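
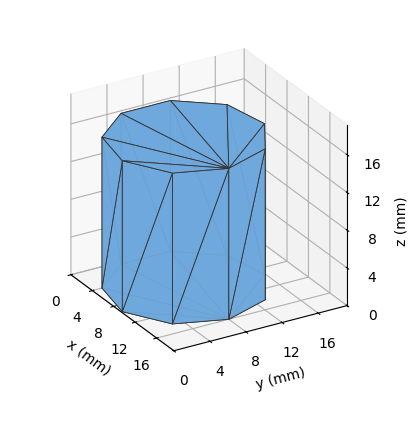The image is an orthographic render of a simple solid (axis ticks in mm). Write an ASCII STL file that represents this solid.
Reading the render: the shape is a regular 9-sided prism (a cylinder approximated with 9 flat sides), circumscribed radius ≈ 8 mm, height ≈ 16 mm (dimensions read to the nearest mm from the axis ticks). For the STL, each face is triangulated and given an outward normal.

solid part
  facet normal 0.0000 0.0000 -1.0000
    outer loop
      vertex 9.389 15.878 0.000
      vertex 14.128 13.142 0.000
      vertex 16.000 8.000 0.000
    endloop
  endfacet
  facet normal 0.0000 0.0000 -1.0000
    outer loop
      vertex 4.000 14.928 0.000
      vertex 9.389 15.878 0.000
      vertex 16.000 8.000 0.000
    endloop
  endfacet
  facet normal 0.0000 0.0000 -1.0000
    outer loop
      vertex 0.482 10.736 0.000
      vertex 4.000 14.928 0.000
      vertex 16.000 8.000 0.000
    endloop
  endfacet
  facet normal 0.0000 0.0000 -1.0000
    outer loop
      vertex 0.482 5.264 0.000
      vertex 0.482 10.736 0.000
      vertex 16.000 8.000 0.000
    endloop
  endfacet
  facet normal 0.0000 0.0000 -1.0000
    outer loop
      vertex 4.000 1.072 0.000
      vertex 0.482 5.264 0.000
      vertex 16.000 8.000 0.000
    endloop
  endfacet
  facet normal 0.0000 0.0000 -1.0000
    outer loop
      vertex 9.389 0.122 0.000
      vertex 4.000 1.072 0.000
      vertex 16.000 8.000 0.000
    endloop
  endfacet
  facet normal 0.0000 0.0000 -1.0000
    outer loop
      vertex 14.128 2.858 0.000
      vertex 9.389 0.122 0.000
      vertex 16.000 8.000 0.000
    endloop
  endfacet
  facet normal 0.0000 0.0000 1.0000
    outer loop
      vertex 16.000 8.000 16.000
      vertex 14.128 13.142 16.000
      vertex 9.389 15.878 16.000
    endloop
  endfacet
  facet normal 0.0000 0.0000 1.0000
    outer loop
      vertex 16.000 8.000 16.000
      vertex 9.389 15.878 16.000
      vertex 4.000 14.928 16.000
    endloop
  endfacet
  facet normal 0.0000 0.0000 1.0000
    outer loop
      vertex 16.000 8.000 16.000
      vertex 4.000 14.928 16.000
      vertex 0.482 10.736 16.000
    endloop
  endfacet
  facet normal 0.0000 0.0000 1.0000
    outer loop
      vertex 16.000 8.000 16.000
      vertex 0.482 10.736 16.000
      vertex 0.482 5.264 16.000
    endloop
  endfacet
  facet normal 0.0000 0.0000 1.0000
    outer loop
      vertex 16.000 8.000 16.000
      vertex 0.482 5.264 16.000
      vertex 4.000 1.072 16.000
    endloop
  endfacet
  facet normal 0.0000 0.0000 1.0000
    outer loop
      vertex 16.000 8.000 16.000
      vertex 4.000 1.072 16.000
      vertex 9.389 0.122 16.000
    endloop
  endfacet
  facet normal 0.0000 0.0000 1.0000
    outer loop
      vertex 16.000 8.000 16.000
      vertex 9.389 0.122 16.000
      vertex 14.128 2.858 16.000
    endloop
  endfacet
  facet normal 0.9397 0.3421 0.0000
    outer loop
      vertex 16.000 8.000 0.000
      vertex 14.128 13.142 0.000
      vertex 14.128 13.142 16.000
    endloop
  endfacet
  facet normal 0.9397 0.3421 0.0000
    outer loop
      vertex 16.000 8.000 0.000
      vertex 14.128 13.142 16.000
      vertex 16.000 8.000 16.000
    endloop
  endfacet
  facet normal 0.5000 0.8660 0.0000
    outer loop
      vertex 14.128 13.142 0.000
      vertex 9.389 15.878 0.000
      vertex 9.389 15.878 16.000
    endloop
  endfacet
  facet normal 0.5000 0.8660 0.0000
    outer loop
      vertex 14.128 13.142 0.000
      vertex 9.389 15.878 16.000
      vertex 14.128 13.142 16.000
    endloop
  endfacet
  facet normal -0.1736 0.9848 0.0000
    outer loop
      vertex 9.389 15.878 0.000
      vertex 4.000 14.928 0.000
      vertex 4.000 14.928 16.000
    endloop
  endfacet
  facet normal -0.1736 0.9848 0.0000
    outer loop
      vertex 9.389 15.878 0.000
      vertex 4.000 14.928 16.000
      vertex 9.389 15.878 16.000
    endloop
  endfacet
  facet normal -0.7660 0.6428 0.0000
    outer loop
      vertex 4.000 14.928 0.000
      vertex 0.482 10.736 0.000
      vertex 0.482 10.736 16.000
    endloop
  endfacet
  facet normal -0.7660 0.6428 0.0000
    outer loop
      vertex 4.000 14.928 0.000
      vertex 0.482 10.736 16.000
      vertex 4.000 14.928 16.000
    endloop
  endfacet
  facet normal -1.0000 0.0000 0.0000
    outer loop
      vertex 0.482 10.736 0.000
      vertex 0.482 5.264 0.000
      vertex 0.482 5.264 16.000
    endloop
  endfacet
  facet normal -1.0000 0.0000 0.0000
    outer loop
      vertex 0.482 10.736 0.000
      vertex 0.482 5.264 16.000
      vertex 0.482 10.736 16.000
    endloop
  endfacet
  facet normal -0.7660 -0.6428 0.0000
    outer loop
      vertex 0.482 5.264 0.000
      vertex 4.000 1.072 0.000
      vertex 4.000 1.072 16.000
    endloop
  endfacet
  facet normal -0.7660 -0.6428 0.0000
    outer loop
      vertex 0.482 5.264 0.000
      vertex 4.000 1.072 16.000
      vertex 0.482 5.264 16.000
    endloop
  endfacet
  facet normal -0.1736 -0.9848 0.0000
    outer loop
      vertex 4.000 1.072 0.000
      vertex 9.389 0.122 0.000
      vertex 9.389 0.122 16.000
    endloop
  endfacet
  facet normal -0.1736 -0.9848 0.0000
    outer loop
      vertex 4.000 1.072 0.000
      vertex 9.389 0.122 16.000
      vertex 4.000 1.072 16.000
    endloop
  endfacet
  facet normal 0.5000 -0.8660 0.0000
    outer loop
      vertex 9.389 0.122 0.000
      vertex 14.128 2.858 0.000
      vertex 14.128 2.858 16.000
    endloop
  endfacet
  facet normal 0.5000 -0.8660 0.0000
    outer loop
      vertex 9.389 0.122 0.000
      vertex 14.128 2.858 16.000
      vertex 9.389 0.122 16.000
    endloop
  endfacet
  facet normal 0.9397 -0.3421 0.0000
    outer loop
      vertex 14.128 2.858 0.000
      vertex 16.000 8.000 0.000
      vertex 16.000 8.000 16.000
    endloop
  endfacet
  facet normal 0.9397 -0.3421 0.0000
    outer loop
      vertex 14.128 2.858 0.000
      vertex 16.000 8.000 16.000
      vertex 14.128 2.858 16.000
    endloop
  endfacet
endsolid part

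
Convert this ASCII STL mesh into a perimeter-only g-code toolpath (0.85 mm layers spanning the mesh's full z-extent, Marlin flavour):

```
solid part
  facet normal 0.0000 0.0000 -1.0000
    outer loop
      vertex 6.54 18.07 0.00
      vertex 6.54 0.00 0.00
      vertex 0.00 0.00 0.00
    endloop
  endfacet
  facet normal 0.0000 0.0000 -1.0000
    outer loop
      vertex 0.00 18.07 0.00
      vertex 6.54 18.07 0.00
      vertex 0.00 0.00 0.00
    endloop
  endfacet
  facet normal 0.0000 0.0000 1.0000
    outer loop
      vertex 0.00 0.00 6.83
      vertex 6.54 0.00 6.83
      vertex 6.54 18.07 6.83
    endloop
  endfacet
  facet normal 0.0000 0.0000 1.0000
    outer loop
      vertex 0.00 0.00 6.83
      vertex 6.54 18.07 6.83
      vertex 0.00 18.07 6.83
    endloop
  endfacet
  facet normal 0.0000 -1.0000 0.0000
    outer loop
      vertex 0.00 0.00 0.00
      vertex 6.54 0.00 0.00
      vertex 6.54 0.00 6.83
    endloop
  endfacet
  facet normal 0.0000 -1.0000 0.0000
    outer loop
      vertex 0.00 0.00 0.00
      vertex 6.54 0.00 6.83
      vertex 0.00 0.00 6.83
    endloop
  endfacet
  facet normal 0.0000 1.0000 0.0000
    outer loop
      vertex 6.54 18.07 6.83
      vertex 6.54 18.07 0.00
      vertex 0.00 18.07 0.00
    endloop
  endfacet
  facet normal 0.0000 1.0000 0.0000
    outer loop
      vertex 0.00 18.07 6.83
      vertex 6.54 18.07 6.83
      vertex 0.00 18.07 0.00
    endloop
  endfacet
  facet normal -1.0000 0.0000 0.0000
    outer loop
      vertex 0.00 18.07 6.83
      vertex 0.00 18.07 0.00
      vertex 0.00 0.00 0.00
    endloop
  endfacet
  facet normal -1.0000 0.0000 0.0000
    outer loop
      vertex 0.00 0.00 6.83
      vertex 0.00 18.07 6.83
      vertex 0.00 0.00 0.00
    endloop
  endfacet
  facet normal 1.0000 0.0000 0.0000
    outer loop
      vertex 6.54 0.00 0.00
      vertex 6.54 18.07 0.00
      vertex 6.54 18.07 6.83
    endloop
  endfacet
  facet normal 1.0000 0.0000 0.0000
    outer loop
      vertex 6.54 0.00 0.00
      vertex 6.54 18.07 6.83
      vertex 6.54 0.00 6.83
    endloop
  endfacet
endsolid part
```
; perimeter-only toolpath
G21 ; units = mm
G90 ; absolute positioning
G28 ; home
; layer 1
G0 Z0.85
G0 X0.00 Y0.00
G1 X6.54 Y0.00
G1 X6.54 Y18.07
G1 X0.00 Y18.07
G1 X0.00 Y0.00
; layer 2
G0 Z1.71
G0 X0.00 Y0.00
G1 X6.54 Y0.00
G1 X6.54 Y18.07
G1 X0.00 Y18.07
G1 X0.00 Y0.00
; layer 3
G0 Z2.56
G0 X0.00 Y0.00
G1 X6.54 Y0.00
G1 X6.54 Y18.07
G1 X0.00 Y18.07
G1 X0.00 Y0.00
; layer 4
G0 Z3.42
G0 X0.00 Y0.00
G1 X6.54 Y0.00
G1 X6.54 Y18.07
G1 X0.00 Y18.07
G1 X0.00 Y0.00
; layer 5
G0 Z4.27
G0 X0.00 Y0.00
G1 X6.54 Y0.00
G1 X6.54 Y18.07
G1 X0.00 Y18.07
G1 X0.00 Y0.00
; layer 6
G0 Z5.12
G0 X0.00 Y0.00
G1 X6.54 Y0.00
G1 X6.54 Y18.07
G1 X0.00 Y18.07
G1 X0.00 Y0.00
; layer 7
G0 Z5.98
G0 X0.00 Y0.00
G1 X6.54 Y0.00
G1 X6.54 Y18.07
G1 X0.00 Y18.07
G1 X0.00 Y0.00
; layer 8
G0 Z6.83
G0 X0.00 Y0.00
G1 X6.54 Y0.00
G1 X6.54 Y18.07
G1 X0.00 Y18.07
G1 X0.00 Y0.00
M2 ; end

The solid is a rectangular box, roughly 6.54 × 18.1 mm footprint and 6.83 mm tall. Slicing at Δz = 0.85 mm — 8 equal slices spanning the solid's height, so layer i sits at z = i·h/8 — gives 8 non-empty perimeters. Each is a 4-segment closed polygon; G0 lifts to the layer z and rapids to the start vertex, then G1 traces the edges.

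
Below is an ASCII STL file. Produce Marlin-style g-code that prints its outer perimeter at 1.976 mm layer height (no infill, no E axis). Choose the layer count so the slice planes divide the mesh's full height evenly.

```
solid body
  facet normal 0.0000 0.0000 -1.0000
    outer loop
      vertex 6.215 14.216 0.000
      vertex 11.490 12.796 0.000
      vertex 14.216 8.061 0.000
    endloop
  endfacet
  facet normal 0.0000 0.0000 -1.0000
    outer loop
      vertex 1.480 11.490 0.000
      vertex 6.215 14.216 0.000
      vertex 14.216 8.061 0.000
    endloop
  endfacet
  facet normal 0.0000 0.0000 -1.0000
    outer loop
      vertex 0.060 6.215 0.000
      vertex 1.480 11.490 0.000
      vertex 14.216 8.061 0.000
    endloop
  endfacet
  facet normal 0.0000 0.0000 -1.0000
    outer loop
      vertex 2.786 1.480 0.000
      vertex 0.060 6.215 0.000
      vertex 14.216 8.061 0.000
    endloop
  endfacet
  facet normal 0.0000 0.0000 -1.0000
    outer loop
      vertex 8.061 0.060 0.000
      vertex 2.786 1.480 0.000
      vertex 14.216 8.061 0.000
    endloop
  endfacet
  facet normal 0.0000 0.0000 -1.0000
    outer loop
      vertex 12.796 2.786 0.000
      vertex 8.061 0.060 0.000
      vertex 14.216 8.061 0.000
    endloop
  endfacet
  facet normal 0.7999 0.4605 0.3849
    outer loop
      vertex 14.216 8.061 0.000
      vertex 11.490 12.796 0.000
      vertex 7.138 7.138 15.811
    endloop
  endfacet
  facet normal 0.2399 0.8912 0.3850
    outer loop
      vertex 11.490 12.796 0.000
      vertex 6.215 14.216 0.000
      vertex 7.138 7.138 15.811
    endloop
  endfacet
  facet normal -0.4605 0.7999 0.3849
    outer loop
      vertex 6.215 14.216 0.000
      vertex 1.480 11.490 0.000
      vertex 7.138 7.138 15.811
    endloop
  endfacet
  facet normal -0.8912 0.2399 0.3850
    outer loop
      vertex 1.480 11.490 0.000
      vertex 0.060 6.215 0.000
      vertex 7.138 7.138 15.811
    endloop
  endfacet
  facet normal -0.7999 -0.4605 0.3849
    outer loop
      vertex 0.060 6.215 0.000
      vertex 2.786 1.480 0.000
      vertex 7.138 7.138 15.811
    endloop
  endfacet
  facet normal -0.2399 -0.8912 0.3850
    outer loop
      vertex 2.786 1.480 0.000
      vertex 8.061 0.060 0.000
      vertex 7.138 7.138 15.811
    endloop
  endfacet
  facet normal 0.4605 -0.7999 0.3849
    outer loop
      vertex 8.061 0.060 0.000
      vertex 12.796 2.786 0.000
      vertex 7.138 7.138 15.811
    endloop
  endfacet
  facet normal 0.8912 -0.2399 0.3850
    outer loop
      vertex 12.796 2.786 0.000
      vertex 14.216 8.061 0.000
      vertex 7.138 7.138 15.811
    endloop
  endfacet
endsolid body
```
; perimeter-only toolpath
G21 ; units = mm
G90 ; absolute positioning
G28 ; home
; layer 1
G0 Z1.976
G0 X13.331 Y7.946
G1 X10.946 Y12.089
G1 X6.330 Y13.331
G1 X2.187 Y10.946
G1 X0.945 Y6.330
G1 X3.330 Y2.187
G1 X7.946 Y0.945
G1 X12.089 Y3.330
G1 X13.331 Y7.946
; layer 2
G0 Z3.953
G0 X12.446 Y7.830
G1 X10.402 Y11.381
G1 X6.446 Y12.446
G1 X2.894 Y10.402
G1 X1.829 Y6.446
G1 X3.874 Y2.894
G1 X7.830 Y1.829
G1 X11.381 Y3.874
G1 X12.446 Y7.830
; layer 3
G0 Z5.929
G0 X11.562 Y7.715
G1 X9.858 Y10.674
G1 X6.561 Y11.562
G1 X3.602 Y9.858
G1 X2.714 Y6.561
G1 X4.418 Y3.602
G1 X7.715 Y2.714
G1 X10.674 Y4.418
G1 X11.562 Y7.715
; layer 4
G0 Z7.905
G0 X10.677 Y7.599
G1 X9.314 Y9.967
G1 X6.676 Y10.677
G1 X4.309 Y9.314
G1 X3.599 Y6.676
G1 X4.962 Y4.309
G1 X7.599 Y3.599
G1 X9.967 Y4.962
G1 X10.677 Y7.599
; layer 5
G0 Z9.882
G0 X9.792 Y7.484
G1 X8.770 Y9.260
G1 X6.792 Y9.792
G1 X5.016 Y8.770
G1 X4.484 Y6.792
G1 X5.506 Y5.016
G1 X7.484 Y4.484
G1 X9.260 Y5.506
G1 X9.792 Y7.484
; layer 6
G0 Z11.858
G0 X8.908 Y7.369
G1 X8.226 Y8.553
G1 X6.907 Y8.908
G1 X5.724 Y8.226
G1 X5.369 Y6.907
G1 X6.050 Y5.724
G1 X7.369 Y5.369
G1 X8.553 Y6.050
G1 X8.908 Y7.369
; layer 7
G0 Z13.835
G0 X8.023 Y7.253
G1 X7.682 Y7.845
G1 X7.023 Y8.023
G1 X6.431 Y7.682
G1 X6.253 Y7.023
G1 X6.594 Y6.431
G1 X7.253 Y6.253
G1 X7.845 Y6.594
G1 X8.023 Y7.253
M2 ; end

The solid is a regular 8-sided pyramid, base circumscribed radius ≈ 7.14 mm, apex at z ≈ 15.8 mm. Slicing at Δz = 1.976 mm — 8 equal slices spanning the solid's height, so layer i sits at z = i·h/8 — gives 7 non-empty perimeters. Each is a 8-segment closed polygon; G0 lifts to the layer z and rapids to the start vertex, then G1 traces the edges. The cross-section shrinks linearly with z (the slice at the apex is degenerate and omitted).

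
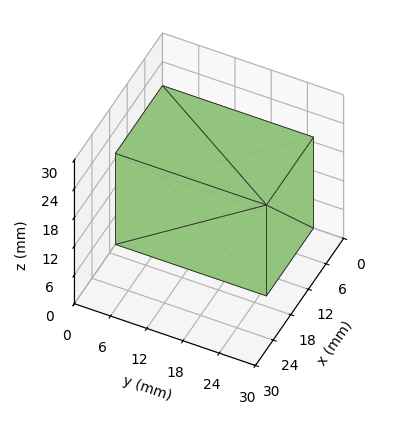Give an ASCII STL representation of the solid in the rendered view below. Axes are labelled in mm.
Reading the render: the shape is a rectangular box, roughly 16 × 25 mm footprint and 19 mm tall (dimensions read to the nearest mm from the axis ticks). For the STL, each face is triangulated and given an outward normal.

solid part
  facet normal 0.0000 0.0000 -1.0000
    outer loop
      vertex 16.00 25.00 0.00
      vertex 16.00 0.00 0.00
      vertex 0.00 0.00 0.00
    endloop
  endfacet
  facet normal 0.0000 0.0000 -1.0000
    outer loop
      vertex 0.00 25.00 0.00
      vertex 16.00 25.00 0.00
      vertex 0.00 0.00 0.00
    endloop
  endfacet
  facet normal 0.0000 0.0000 1.0000
    outer loop
      vertex 0.00 0.00 19.00
      vertex 16.00 0.00 19.00
      vertex 16.00 25.00 19.00
    endloop
  endfacet
  facet normal 0.0000 0.0000 1.0000
    outer loop
      vertex 0.00 0.00 19.00
      vertex 16.00 25.00 19.00
      vertex 0.00 25.00 19.00
    endloop
  endfacet
  facet normal 0.0000 -1.0000 0.0000
    outer loop
      vertex 0.00 0.00 0.00
      vertex 16.00 0.00 0.00
      vertex 16.00 0.00 19.00
    endloop
  endfacet
  facet normal 0.0000 -1.0000 0.0000
    outer loop
      vertex 0.00 0.00 0.00
      vertex 16.00 0.00 19.00
      vertex 0.00 0.00 19.00
    endloop
  endfacet
  facet normal 0.0000 1.0000 0.0000
    outer loop
      vertex 16.00 25.00 19.00
      vertex 16.00 25.00 0.00
      vertex 0.00 25.00 0.00
    endloop
  endfacet
  facet normal 0.0000 1.0000 0.0000
    outer loop
      vertex 0.00 25.00 19.00
      vertex 16.00 25.00 19.00
      vertex 0.00 25.00 0.00
    endloop
  endfacet
  facet normal -1.0000 0.0000 0.0000
    outer loop
      vertex 0.00 25.00 19.00
      vertex 0.00 25.00 0.00
      vertex 0.00 0.00 0.00
    endloop
  endfacet
  facet normal -1.0000 0.0000 0.0000
    outer loop
      vertex 0.00 0.00 19.00
      vertex 0.00 25.00 19.00
      vertex 0.00 0.00 0.00
    endloop
  endfacet
  facet normal 1.0000 0.0000 0.0000
    outer loop
      vertex 16.00 0.00 0.00
      vertex 16.00 25.00 0.00
      vertex 16.00 25.00 19.00
    endloop
  endfacet
  facet normal 1.0000 0.0000 0.0000
    outer loop
      vertex 16.00 0.00 0.00
      vertex 16.00 25.00 19.00
      vertex 16.00 0.00 19.00
    endloop
  endfacet
endsolid part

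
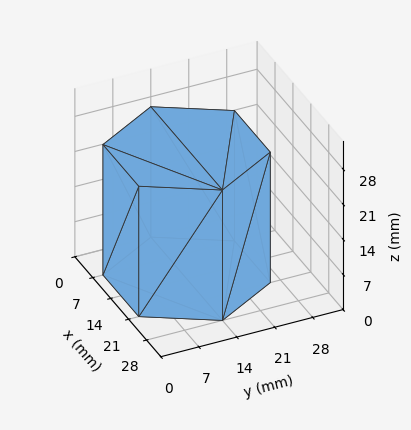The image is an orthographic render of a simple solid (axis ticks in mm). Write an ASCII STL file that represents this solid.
Reading the render: the shape is a regular 6-sided prism (a cylinder approximated with 6 flat sides), circumscribed radius ≈ 14 mm, height ≈ 26 mm (dimensions read to the nearest mm from the axis ticks). For the STL, each face is triangulated and given an outward normal.

solid part
  facet normal 0.0000 0.0000 -1.0000
    outer loop
      vertex 7.00 26.12 0.00
      vertex 21.00 26.12 0.00
      vertex 28.00 14.00 0.00
    endloop
  endfacet
  facet normal 0.0000 0.0000 -1.0000
    outer loop
      vertex 0.00 14.00 0.00
      vertex 7.00 26.12 0.00
      vertex 28.00 14.00 0.00
    endloop
  endfacet
  facet normal 0.0000 0.0000 -1.0000
    outer loop
      vertex 7.00 1.88 0.00
      vertex 0.00 14.00 0.00
      vertex 28.00 14.00 0.00
    endloop
  endfacet
  facet normal 0.0000 0.0000 -1.0000
    outer loop
      vertex 21.00 1.88 0.00
      vertex 7.00 1.88 0.00
      vertex 28.00 14.00 0.00
    endloop
  endfacet
  facet normal 0.0000 0.0000 1.0000
    outer loop
      vertex 28.00 14.00 26.00
      vertex 21.00 26.12 26.00
      vertex 7.00 26.12 26.00
    endloop
  endfacet
  facet normal 0.0000 0.0000 1.0000
    outer loop
      vertex 28.00 14.00 26.00
      vertex 7.00 26.12 26.00
      vertex 0.00 14.00 26.00
    endloop
  endfacet
  facet normal 0.0000 0.0000 1.0000
    outer loop
      vertex 28.00 14.00 26.00
      vertex 0.00 14.00 26.00
      vertex 7.00 1.88 26.00
    endloop
  endfacet
  facet normal 0.0000 0.0000 1.0000
    outer loop
      vertex 28.00 14.00 26.00
      vertex 7.00 1.88 26.00
      vertex 21.00 1.88 26.00
    endloop
  endfacet
  facet normal 0.8659 0.5001 0.0000
    outer loop
      vertex 28.00 14.00 0.00
      vertex 21.00 26.12 0.00
      vertex 21.00 26.12 26.00
    endloop
  endfacet
  facet normal 0.8659 0.5001 0.0000
    outer loop
      vertex 28.00 14.00 0.00
      vertex 21.00 26.12 26.00
      vertex 28.00 14.00 26.00
    endloop
  endfacet
  facet normal 0.0000 1.0000 0.0000
    outer loop
      vertex 21.00 26.12 0.00
      vertex 7.00 26.12 0.00
      vertex 7.00 26.12 26.00
    endloop
  endfacet
  facet normal 0.0000 1.0000 0.0000
    outer loop
      vertex 21.00 26.12 0.00
      vertex 7.00 26.12 26.00
      vertex 21.00 26.12 26.00
    endloop
  endfacet
  facet normal -0.8659 0.5001 0.0000
    outer loop
      vertex 7.00 26.12 0.00
      vertex 0.00 14.00 0.00
      vertex 0.00 14.00 26.00
    endloop
  endfacet
  facet normal -0.8659 0.5001 0.0000
    outer loop
      vertex 7.00 26.12 0.00
      vertex 0.00 14.00 26.00
      vertex 7.00 26.12 26.00
    endloop
  endfacet
  facet normal -0.8659 -0.5001 0.0000
    outer loop
      vertex 0.00 14.00 0.00
      vertex 7.00 1.88 0.00
      vertex 7.00 1.88 26.00
    endloop
  endfacet
  facet normal -0.8659 -0.5001 0.0000
    outer loop
      vertex 0.00 14.00 0.00
      vertex 7.00 1.88 26.00
      vertex 0.00 14.00 26.00
    endloop
  endfacet
  facet normal 0.0000 -1.0000 0.0000
    outer loop
      vertex 7.00 1.88 0.00
      vertex 21.00 1.88 0.00
      vertex 21.00 1.88 26.00
    endloop
  endfacet
  facet normal 0.0000 -1.0000 0.0000
    outer loop
      vertex 7.00 1.88 0.00
      vertex 21.00 1.88 26.00
      vertex 7.00 1.88 26.00
    endloop
  endfacet
  facet normal 0.8659 -0.5001 0.0000
    outer loop
      vertex 21.00 1.88 0.00
      vertex 28.00 14.00 0.00
      vertex 28.00 14.00 26.00
    endloop
  endfacet
  facet normal 0.8659 -0.5001 0.0000
    outer loop
      vertex 21.00 1.88 0.00
      vertex 28.00 14.00 26.00
      vertex 21.00 1.88 26.00
    endloop
  endfacet
endsolid part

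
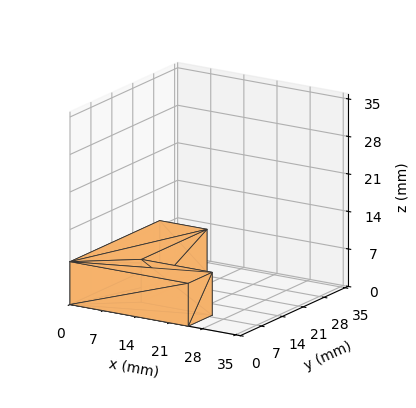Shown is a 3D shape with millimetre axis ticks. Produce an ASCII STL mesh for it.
Reading the render: the shape is an L-shaped prism: outer 25 × 30 mm, arm thicknesses ≈ 8 mm (horizontal) and 10 mm (vertical), extruded 8 mm in z (dimensions read to the nearest mm from the axis ticks). For the STL, each face is triangulated and given an outward normal.

solid part
  facet normal 0.0000 0.0000 -1.0000
    outer loop
      vertex 25.0 8.0 0.0
      vertex 25.0 0.0 0.0
      vertex 0.0 0.0 0.0
    endloop
  endfacet
  facet normal 0.0000 0.0000 -1.0000
    outer loop
      vertex 10.0 8.0 0.0
      vertex 25.0 8.0 0.0
      vertex 0.0 0.0 0.0
    endloop
  endfacet
  facet normal 0.0000 0.0000 -1.0000
    outer loop
      vertex 10.0 30.0 0.0
      vertex 10.0 8.0 0.0
      vertex 0.0 0.0 0.0
    endloop
  endfacet
  facet normal 0.0000 0.0000 -1.0000
    outer loop
      vertex 0.0 30.0 0.0
      vertex 10.0 30.0 0.0
      vertex 0.0 0.0 0.0
    endloop
  endfacet
  facet normal 0.0000 0.0000 1.0000
    outer loop
      vertex 0.0 0.0 8.0
      vertex 25.0 0.0 8.0
      vertex 25.0 8.0 8.0
    endloop
  endfacet
  facet normal 0.0000 0.0000 1.0000
    outer loop
      vertex 0.0 0.0 8.0
      vertex 25.0 8.0 8.0
      vertex 10.0 8.0 8.0
    endloop
  endfacet
  facet normal 0.0000 0.0000 1.0000
    outer loop
      vertex 0.0 0.0 8.0
      vertex 10.0 8.0 8.0
      vertex 10.0 30.0 8.0
    endloop
  endfacet
  facet normal 0.0000 0.0000 1.0000
    outer loop
      vertex 0.0 0.0 8.0
      vertex 10.0 30.0 8.0
      vertex 0.0 30.0 8.0
    endloop
  endfacet
  facet normal 0.0000 -1.0000 0.0000
    outer loop
      vertex 0.0 0.0 0.0
      vertex 25.0 0.0 0.0
      vertex 25.0 0.0 8.0
    endloop
  endfacet
  facet normal 0.0000 -1.0000 0.0000
    outer loop
      vertex 0.0 0.0 0.0
      vertex 25.0 0.0 8.0
      vertex 0.0 0.0 8.0
    endloop
  endfacet
  facet normal 1.0000 0.0000 0.0000
    outer loop
      vertex 25.0 0.0 0.0
      vertex 25.0 8.0 0.0
      vertex 25.0 8.0 8.0
    endloop
  endfacet
  facet normal 1.0000 0.0000 0.0000
    outer loop
      vertex 25.0 0.0 0.0
      vertex 25.0 8.0 8.0
      vertex 25.0 0.0 8.0
    endloop
  endfacet
  facet normal 0.0000 1.0000 0.0000
    outer loop
      vertex 25.0 8.0 0.0
      vertex 10.0 8.0 0.0
      vertex 10.0 8.0 8.0
    endloop
  endfacet
  facet normal 0.0000 1.0000 0.0000
    outer loop
      vertex 25.0 8.0 0.0
      vertex 10.0 8.0 8.0
      vertex 25.0 8.0 8.0
    endloop
  endfacet
  facet normal 1.0000 0.0000 0.0000
    outer loop
      vertex 10.0 8.0 0.0
      vertex 10.0 30.0 0.0
      vertex 10.0 30.0 8.0
    endloop
  endfacet
  facet normal 1.0000 0.0000 0.0000
    outer loop
      vertex 10.0 8.0 0.0
      vertex 10.0 30.0 8.0
      vertex 10.0 8.0 8.0
    endloop
  endfacet
  facet normal 0.0000 1.0000 0.0000
    outer loop
      vertex 10.0 30.0 0.0
      vertex 0.0 30.0 0.0
      vertex 0.0 30.0 8.0
    endloop
  endfacet
  facet normal 0.0000 1.0000 0.0000
    outer loop
      vertex 10.0 30.0 0.0
      vertex 0.0 30.0 8.0
      vertex 10.0 30.0 8.0
    endloop
  endfacet
  facet normal -1.0000 0.0000 0.0000
    outer loop
      vertex 0.0 30.0 0.0
      vertex 0.0 0.0 0.0
      vertex 0.0 0.0 8.0
    endloop
  endfacet
  facet normal -1.0000 0.0000 0.0000
    outer loop
      vertex 0.0 30.0 0.0
      vertex 0.0 0.0 8.0
      vertex 0.0 30.0 8.0
    endloop
  endfacet
endsolid part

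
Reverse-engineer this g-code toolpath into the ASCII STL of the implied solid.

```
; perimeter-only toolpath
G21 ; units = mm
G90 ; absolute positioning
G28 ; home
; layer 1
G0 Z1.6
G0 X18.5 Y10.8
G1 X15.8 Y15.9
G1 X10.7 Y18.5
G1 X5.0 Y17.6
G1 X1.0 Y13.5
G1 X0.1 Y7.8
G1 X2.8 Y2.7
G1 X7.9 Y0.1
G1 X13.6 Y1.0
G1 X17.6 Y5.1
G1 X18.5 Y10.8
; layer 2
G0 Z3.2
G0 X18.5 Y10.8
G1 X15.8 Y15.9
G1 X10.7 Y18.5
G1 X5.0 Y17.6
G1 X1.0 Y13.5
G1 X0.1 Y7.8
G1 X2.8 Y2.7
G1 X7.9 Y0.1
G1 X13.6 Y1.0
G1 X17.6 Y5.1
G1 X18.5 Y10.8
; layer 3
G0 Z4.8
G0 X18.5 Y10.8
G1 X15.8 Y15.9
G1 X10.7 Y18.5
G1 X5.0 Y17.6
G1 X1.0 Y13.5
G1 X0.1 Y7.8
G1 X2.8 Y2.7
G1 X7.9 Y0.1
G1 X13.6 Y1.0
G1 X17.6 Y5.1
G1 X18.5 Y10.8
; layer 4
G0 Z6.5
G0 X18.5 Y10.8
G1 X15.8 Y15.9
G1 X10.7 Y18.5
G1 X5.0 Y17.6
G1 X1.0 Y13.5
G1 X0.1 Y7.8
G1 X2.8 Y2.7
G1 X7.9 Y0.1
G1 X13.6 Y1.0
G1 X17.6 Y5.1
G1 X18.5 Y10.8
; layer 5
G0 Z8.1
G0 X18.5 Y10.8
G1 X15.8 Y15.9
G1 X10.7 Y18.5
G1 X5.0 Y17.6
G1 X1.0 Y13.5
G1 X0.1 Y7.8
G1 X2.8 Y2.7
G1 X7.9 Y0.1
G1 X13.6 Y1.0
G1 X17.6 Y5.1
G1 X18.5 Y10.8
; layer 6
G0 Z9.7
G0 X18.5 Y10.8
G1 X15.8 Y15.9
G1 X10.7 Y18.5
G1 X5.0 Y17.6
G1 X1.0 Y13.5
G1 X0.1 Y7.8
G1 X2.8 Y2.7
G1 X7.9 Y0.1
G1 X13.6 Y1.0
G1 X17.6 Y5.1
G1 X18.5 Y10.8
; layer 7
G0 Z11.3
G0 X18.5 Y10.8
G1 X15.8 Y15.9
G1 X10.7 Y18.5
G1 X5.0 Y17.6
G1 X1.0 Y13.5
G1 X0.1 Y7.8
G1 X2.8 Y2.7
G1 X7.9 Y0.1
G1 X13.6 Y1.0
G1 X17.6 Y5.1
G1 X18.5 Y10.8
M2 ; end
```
solid part
  facet normal 0.0000 0.0000 -1.0000
    outer loop
      vertex 10.7 18.5 0.0
      vertex 15.8 15.9 0.0
      vertex 18.5 10.8 0.0
    endloop
  endfacet
  facet normal 0.0000 0.0000 -1.0000
    outer loop
      vertex 5.0 17.6 0.0
      vertex 10.7 18.5 0.0
      vertex 18.5 10.8 0.0
    endloop
  endfacet
  facet normal 0.0000 0.0000 -1.0000
    outer loop
      vertex 1.0 13.5 0.0
      vertex 5.0 17.6 0.0
      vertex 18.5 10.8 0.0
    endloop
  endfacet
  facet normal 0.0000 0.0000 -1.0000
    outer loop
      vertex 0.1 7.8 0.0
      vertex 1.0 13.5 0.0
      vertex 18.5 10.8 0.0
    endloop
  endfacet
  facet normal 0.0000 0.0000 -1.0000
    outer loop
      vertex 2.8 2.7 0.0
      vertex 0.1 7.8 0.0
      vertex 18.5 10.8 0.0
    endloop
  endfacet
  facet normal 0.0000 0.0000 -1.0000
    outer loop
      vertex 7.9 0.1 0.0
      vertex 2.8 2.7 0.0
      vertex 18.5 10.8 0.0
    endloop
  endfacet
  facet normal 0.0000 0.0000 -1.0000
    outer loop
      vertex 13.6 1.0 0.0
      vertex 7.9 0.1 0.0
      vertex 18.5 10.8 0.0
    endloop
  endfacet
  facet normal 0.0000 0.0000 -1.0000
    outer loop
      vertex 17.6 5.1 0.0
      vertex 13.6 1.0 0.0
      vertex 18.5 10.8 0.0
    endloop
  endfacet
  facet normal 0.0000 0.0000 1.0000
    outer loop
      vertex 18.5 10.8 11.3
      vertex 15.8 15.9 11.3
      vertex 10.7 18.5 11.3
    endloop
  endfacet
  facet normal 0.0000 0.0000 1.0000
    outer loop
      vertex 18.5 10.8 11.3
      vertex 10.7 18.5 11.3
      vertex 5.0 17.6 11.3
    endloop
  endfacet
  facet normal 0.0000 0.0000 1.0000
    outer loop
      vertex 18.5 10.8 11.3
      vertex 5.0 17.6 11.3
      vertex 1.0 13.5 11.3
    endloop
  endfacet
  facet normal 0.0000 0.0000 1.0000
    outer loop
      vertex 18.5 10.8 11.3
      vertex 1.0 13.5 11.3
      vertex 0.1 7.8 11.3
    endloop
  endfacet
  facet normal 0.0000 0.0000 1.0000
    outer loop
      vertex 18.5 10.8 11.3
      vertex 0.1 7.8 11.3
      vertex 2.8 2.7 11.3
    endloop
  endfacet
  facet normal 0.0000 0.0000 1.0000
    outer loop
      vertex 18.5 10.8 11.3
      vertex 2.8 2.7 11.3
      vertex 7.9 0.1 11.3
    endloop
  endfacet
  facet normal 0.0000 0.0000 1.0000
    outer loop
      vertex 18.5 10.8 11.3
      vertex 7.9 0.1 11.3
      vertex 13.6 1.0 11.3
    endloop
  endfacet
  facet normal 0.0000 0.0000 1.0000
    outer loop
      vertex 18.5 10.8 11.3
      vertex 13.6 1.0 11.3
      vertex 17.6 5.1 11.3
    endloop
  endfacet
  facet normal 0.8838 0.4679 0.0000
    outer loop
      vertex 18.5 10.8 0.0
      vertex 15.8 15.9 0.0
      vertex 15.8 15.9 11.3
    endloop
  endfacet
  facet normal 0.8838 0.4679 0.0000
    outer loop
      vertex 18.5 10.8 0.0
      vertex 15.8 15.9 11.3
      vertex 18.5 10.8 11.3
    endloop
  endfacet
  facet normal 0.4542 0.8909 0.0000
    outer loop
      vertex 15.8 15.9 0.0
      vertex 10.7 18.5 0.0
      vertex 10.7 18.5 11.3
    endloop
  endfacet
  facet normal 0.4542 0.8909 0.0000
    outer loop
      vertex 15.8 15.9 0.0
      vertex 10.7 18.5 11.3
      vertex 15.8 15.9 11.3
    endloop
  endfacet
  facet normal -0.1560 0.9878 0.0000
    outer loop
      vertex 10.7 18.5 0.0
      vertex 5.0 17.6 0.0
      vertex 5.0 17.6 11.3
    endloop
  endfacet
  facet normal -0.1560 0.9878 0.0000
    outer loop
      vertex 10.7 18.5 0.0
      vertex 5.0 17.6 11.3
      vertex 10.7 18.5 11.3
    endloop
  endfacet
  facet normal -0.7158 0.6983 0.0000
    outer loop
      vertex 5.0 17.6 0.0
      vertex 1.0 13.5 0.0
      vertex 1.0 13.5 11.3
    endloop
  endfacet
  facet normal -0.7158 0.6983 0.0000
    outer loop
      vertex 5.0 17.6 0.0
      vertex 1.0 13.5 11.3
      vertex 5.0 17.6 11.3
    endloop
  endfacet
  facet normal -0.9878 0.1560 0.0000
    outer loop
      vertex 1.0 13.5 0.0
      vertex 0.1 7.8 0.0
      vertex 0.1 7.8 11.3
    endloop
  endfacet
  facet normal -0.9878 0.1560 0.0000
    outer loop
      vertex 1.0 13.5 0.0
      vertex 0.1 7.8 11.3
      vertex 1.0 13.5 11.3
    endloop
  endfacet
  facet normal -0.8838 -0.4679 0.0000
    outer loop
      vertex 0.1 7.8 0.0
      vertex 2.8 2.7 0.0
      vertex 2.8 2.7 11.3
    endloop
  endfacet
  facet normal -0.8838 -0.4679 0.0000
    outer loop
      vertex 0.1 7.8 0.0
      vertex 2.8 2.7 11.3
      vertex 0.1 7.8 11.3
    endloop
  endfacet
  facet normal -0.4542 -0.8909 0.0000
    outer loop
      vertex 2.8 2.7 0.0
      vertex 7.9 0.1 0.0
      vertex 7.9 0.1 11.3
    endloop
  endfacet
  facet normal -0.4542 -0.8909 0.0000
    outer loop
      vertex 2.8 2.7 0.0
      vertex 7.9 0.1 11.3
      vertex 2.8 2.7 11.3
    endloop
  endfacet
  facet normal 0.1560 -0.9878 0.0000
    outer loop
      vertex 7.9 0.1 0.0
      vertex 13.6 1.0 0.0
      vertex 13.6 1.0 11.3
    endloop
  endfacet
  facet normal 0.1560 -0.9878 0.0000
    outer loop
      vertex 7.9 0.1 0.0
      vertex 13.6 1.0 11.3
      vertex 7.9 0.1 11.3
    endloop
  endfacet
  facet normal 0.7158 -0.6983 0.0000
    outer loop
      vertex 13.6 1.0 0.0
      vertex 17.6 5.1 0.0
      vertex 17.6 5.1 11.3
    endloop
  endfacet
  facet normal 0.7158 -0.6983 0.0000
    outer loop
      vertex 13.6 1.0 0.0
      vertex 17.6 5.1 11.3
      vertex 13.6 1.0 11.3
    endloop
  endfacet
  facet normal 0.9878 -0.1560 0.0000
    outer loop
      vertex 17.6 5.1 0.0
      vertex 18.5 10.8 0.0
      vertex 18.5 10.8 11.3
    endloop
  endfacet
  facet normal 0.9878 -0.1560 0.0000
    outer loop
      vertex 17.6 5.1 0.0
      vertex 18.5 10.8 11.3
      vertex 17.6 5.1 11.3
    endloop
  endfacet
endsolid part

The G0 Z moves step by Δz≈1.6 mm. Every layer's G1 loop is the same polygon, so the solid is a straight extrusion of it from z=0 to z≈11.3. Closing with flat bottom and top caps and triangulating gives 36 facets — a regular 10-sided prism (a cylinder approximated with 10 flat sides), circumscribed radius ≈ 9.3 mm, height ≈ 11.3 mm.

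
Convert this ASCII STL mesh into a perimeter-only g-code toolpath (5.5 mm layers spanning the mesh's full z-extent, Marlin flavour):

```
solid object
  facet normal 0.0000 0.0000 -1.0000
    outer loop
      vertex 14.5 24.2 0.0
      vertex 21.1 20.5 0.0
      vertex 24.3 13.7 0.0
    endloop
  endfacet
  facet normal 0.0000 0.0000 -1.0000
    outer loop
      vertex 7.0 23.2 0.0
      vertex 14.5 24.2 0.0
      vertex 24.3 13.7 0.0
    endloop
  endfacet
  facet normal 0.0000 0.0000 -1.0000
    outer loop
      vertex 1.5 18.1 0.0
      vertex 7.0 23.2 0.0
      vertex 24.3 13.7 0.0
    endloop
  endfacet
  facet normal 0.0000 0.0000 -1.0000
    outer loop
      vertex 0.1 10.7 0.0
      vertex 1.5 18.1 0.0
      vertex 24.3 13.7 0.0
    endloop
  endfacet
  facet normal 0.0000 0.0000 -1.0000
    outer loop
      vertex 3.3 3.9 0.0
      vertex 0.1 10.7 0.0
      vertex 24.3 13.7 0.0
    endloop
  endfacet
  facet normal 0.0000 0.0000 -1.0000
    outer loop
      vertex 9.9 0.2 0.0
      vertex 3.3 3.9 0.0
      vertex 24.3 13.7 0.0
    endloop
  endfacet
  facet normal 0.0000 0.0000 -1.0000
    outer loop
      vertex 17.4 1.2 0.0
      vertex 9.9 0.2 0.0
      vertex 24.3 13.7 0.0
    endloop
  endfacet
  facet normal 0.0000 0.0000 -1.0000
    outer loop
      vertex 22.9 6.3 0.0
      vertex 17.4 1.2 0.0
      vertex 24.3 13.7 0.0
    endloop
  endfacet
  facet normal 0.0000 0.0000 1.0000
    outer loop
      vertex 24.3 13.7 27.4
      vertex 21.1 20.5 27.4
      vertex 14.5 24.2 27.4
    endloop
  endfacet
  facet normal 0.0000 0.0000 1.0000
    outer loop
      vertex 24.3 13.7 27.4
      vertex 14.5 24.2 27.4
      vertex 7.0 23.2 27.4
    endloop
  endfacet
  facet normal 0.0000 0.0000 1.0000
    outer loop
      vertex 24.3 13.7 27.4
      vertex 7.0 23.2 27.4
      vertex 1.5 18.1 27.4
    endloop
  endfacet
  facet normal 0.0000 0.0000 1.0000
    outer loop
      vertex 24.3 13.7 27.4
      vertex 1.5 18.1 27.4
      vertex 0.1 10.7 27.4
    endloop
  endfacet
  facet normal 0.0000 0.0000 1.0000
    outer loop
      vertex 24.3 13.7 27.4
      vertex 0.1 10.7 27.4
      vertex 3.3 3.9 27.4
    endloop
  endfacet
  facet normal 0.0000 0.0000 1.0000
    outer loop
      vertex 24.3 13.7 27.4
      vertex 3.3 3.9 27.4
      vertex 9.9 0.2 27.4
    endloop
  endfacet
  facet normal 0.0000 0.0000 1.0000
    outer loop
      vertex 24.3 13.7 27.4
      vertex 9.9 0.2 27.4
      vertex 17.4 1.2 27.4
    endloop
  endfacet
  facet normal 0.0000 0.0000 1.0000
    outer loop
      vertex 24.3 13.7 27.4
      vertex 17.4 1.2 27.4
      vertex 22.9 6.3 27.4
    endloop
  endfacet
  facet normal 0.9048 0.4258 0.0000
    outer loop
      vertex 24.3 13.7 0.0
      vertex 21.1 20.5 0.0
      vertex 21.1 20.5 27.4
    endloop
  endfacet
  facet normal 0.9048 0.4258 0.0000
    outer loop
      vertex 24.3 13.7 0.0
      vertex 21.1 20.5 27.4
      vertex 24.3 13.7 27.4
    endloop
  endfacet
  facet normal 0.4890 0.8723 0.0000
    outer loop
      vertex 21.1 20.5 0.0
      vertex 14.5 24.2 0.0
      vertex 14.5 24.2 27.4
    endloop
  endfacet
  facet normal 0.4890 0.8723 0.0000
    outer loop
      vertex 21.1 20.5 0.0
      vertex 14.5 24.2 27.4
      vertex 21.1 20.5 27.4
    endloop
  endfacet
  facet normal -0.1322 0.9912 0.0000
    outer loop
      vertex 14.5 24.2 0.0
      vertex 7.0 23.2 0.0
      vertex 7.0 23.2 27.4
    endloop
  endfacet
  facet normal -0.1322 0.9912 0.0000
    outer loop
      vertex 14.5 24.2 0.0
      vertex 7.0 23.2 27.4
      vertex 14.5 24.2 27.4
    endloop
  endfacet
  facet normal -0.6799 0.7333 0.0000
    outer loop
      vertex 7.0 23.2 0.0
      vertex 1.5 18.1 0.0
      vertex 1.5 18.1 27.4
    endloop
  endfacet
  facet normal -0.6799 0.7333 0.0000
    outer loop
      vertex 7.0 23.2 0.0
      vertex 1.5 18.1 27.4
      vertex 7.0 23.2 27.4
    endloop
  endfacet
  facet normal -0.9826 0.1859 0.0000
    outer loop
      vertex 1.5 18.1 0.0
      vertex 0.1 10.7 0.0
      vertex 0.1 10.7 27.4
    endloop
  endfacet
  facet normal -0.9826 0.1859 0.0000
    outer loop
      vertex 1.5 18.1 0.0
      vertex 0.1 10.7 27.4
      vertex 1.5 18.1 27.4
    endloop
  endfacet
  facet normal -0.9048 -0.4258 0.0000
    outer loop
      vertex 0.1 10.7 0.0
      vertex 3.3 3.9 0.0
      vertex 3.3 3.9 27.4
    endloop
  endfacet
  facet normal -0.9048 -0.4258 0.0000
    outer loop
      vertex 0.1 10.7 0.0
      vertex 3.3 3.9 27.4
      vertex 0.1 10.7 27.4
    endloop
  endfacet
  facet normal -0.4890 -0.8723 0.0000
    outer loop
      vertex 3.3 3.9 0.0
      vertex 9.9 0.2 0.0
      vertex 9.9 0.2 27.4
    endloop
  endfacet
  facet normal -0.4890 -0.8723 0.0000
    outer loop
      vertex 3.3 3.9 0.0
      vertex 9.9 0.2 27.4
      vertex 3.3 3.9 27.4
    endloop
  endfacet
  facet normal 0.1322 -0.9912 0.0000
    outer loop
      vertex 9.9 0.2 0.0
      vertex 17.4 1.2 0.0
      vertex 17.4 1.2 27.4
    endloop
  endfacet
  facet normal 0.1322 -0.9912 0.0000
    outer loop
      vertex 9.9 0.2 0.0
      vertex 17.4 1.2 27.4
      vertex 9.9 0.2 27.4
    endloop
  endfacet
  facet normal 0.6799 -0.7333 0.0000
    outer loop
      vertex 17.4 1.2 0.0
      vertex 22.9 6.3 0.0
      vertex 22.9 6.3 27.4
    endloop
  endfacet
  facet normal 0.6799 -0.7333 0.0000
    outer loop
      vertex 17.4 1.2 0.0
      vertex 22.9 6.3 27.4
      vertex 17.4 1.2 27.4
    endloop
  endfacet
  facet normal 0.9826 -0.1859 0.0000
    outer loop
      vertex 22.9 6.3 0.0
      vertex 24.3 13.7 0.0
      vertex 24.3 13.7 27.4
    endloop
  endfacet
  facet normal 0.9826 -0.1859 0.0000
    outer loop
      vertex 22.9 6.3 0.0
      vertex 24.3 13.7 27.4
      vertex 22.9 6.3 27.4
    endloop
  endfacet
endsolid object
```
; perimeter-only toolpath
G21 ; units = mm
G90 ; absolute positioning
G28 ; home
; layer 1
G0 Z5.5
G0 X24.3 Y13.7
G1 X21.1 Y20.5
G1 X14.5 Y24.2
G1 X7.0 Y23.2
G1 X1.5 Y18.1
G1 X0.1 Y10.7
G1 X3.3 Y3.9
G1 X9.9 Y0.2
G1 X17.4 Y1.2
G1 X22.9 Y6.3
G1 X24.3 Y13.7
; layer 2
G0 Z11.0
G0 X24.3 Y13.7
G1 X21.1 Y20.5
G1 X14.5 Y24.2
G1 X7.0 Y23.2
G1 X1.5 Y18.1
G1 X0.1 Y10.7
G1 X3.3 Y3.9
G1 X9.9 Y0.2
G1 X17.4 Y1.2
G1 X22.9 Y6.3
G1 X24.3 Y13.7
; layer 3
G0 Z16.4
G0 X24.3 Y13.7
G1 X21.1 Y20.5
G1 X14.5 Y24.2
G1 X7.0 Y23.2
G1 X1.5 Y18.1
G1 X0.1 Y10.7
G1 X3.3 Y3.9
G1 X9.9 Y0.2
G1 X17.4 Y1.2
G1 X22.9 Y6.3
G1 X24.3 Y13.7
; layer 4
G0 Z21.9
G0 X24.3 Y13.7
G1 X21.1 Y20.5
G1 X14.5 Y24.2
G1 X7.0 Y23.2
G1 X1.5 Y18.1
G1 X0.1 Y10.7
G1 X3.3 Y3.9
G1 X9.9 Y0.2
G1 X17.4 Y1.2
G1 X22.9 Y6.3
G1 X24.3 Y13.7
; layer 5
G0 Z27.4
G0 X24.3 Y13.7
G1 X21.1 Y20.5
G1 X14.5 Y24.2
G1 X7.0 Y23.2
G1 X1.5 Y18.1
G1 X0.1 Y10.7
G1 X3.3 Y3.9
G1 X9.9 Y0.2
G1 X17.4 Y1.2
G1 X22.9 Y6.3
G1 X24.3 Y13.7
M2 ; end

The solid is a regular 10-sided prism (a cylinder approximated with 10 flat sides), circumscribed radius ≈ 12.2 mm, height ≈ 27.4 mm. Slicing at Δz = 5.5 mm — 5 equal slices spanning the solid's height, so layer i sits at z = i·h/5 — gives 5 non-empty perimeters. Each is a 10-segment closed polygon; G0 lifts to the layer z and rapids to the start vertex, then G1 traces the edges.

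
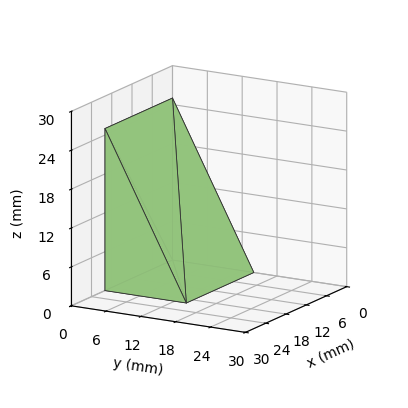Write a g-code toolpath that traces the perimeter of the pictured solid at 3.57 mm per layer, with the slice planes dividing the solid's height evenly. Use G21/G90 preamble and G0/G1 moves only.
Reading the render: the shape is a wedge (ramp): 20 × 14 mm base, rising to 25 mm along the y=0 edge and sloping linearly to z=0 at y=14 (dimensions read to the nearest mm from the axis ticks). For the g-code, the solid's height is divided into equal slices at the stated Δz and each level perimeter traced with G1 moves after a G0 lift.

; perimeter-only toolpath
G21 ; units = mm
G90 ; absolute positioning
G28 ; home
; layer 1
G0 Z3.57
G0 X0.00 Y0.00
G1 X20.00 Y0.00
G1 X20.00 Y12.00
G1 X0.00 Y12.00
G1 X0.00 Y0.00
; layer 2
G0 Z7.14
G0 X0.00 Y0.00
G1 X20.00 Y0.00
G1 X20.00 Y10.00
G1 X0.00 Y10.00
G1 X0.00 Y0.00
; layer 3
G0 Z10.71
G0 X0.00 Y0.00
G1 X20.00 Y0.00
G1 X20.00 Y8.00
G1 X0.00 Y8.00
G1 X0.00 Y0.00
; layer 4
G0 Z14.29
G0 X0.00 Y0.00
G1 X20.00 Y0.00
G1 X20.00 Y6.00
G1 X0.00 Y6.00
G1 X0.00 Y0.00
; layer 5
G0 Z17.86
G0 X0.00 Y0.00
G1 X20.00 Y0.00
G1 X20.00 Y4.00
G1 X0.00 Y4.00
G1 X0.00 Y0.00
; layer 6
G0 Z21.43
G0 X0.00 Y0.00
G1 X20.00 Y0.00
G1 X20.00 Y2.00
G1 X0.00 Y2.00
G1 X0.00 Y0.00
M2 ; end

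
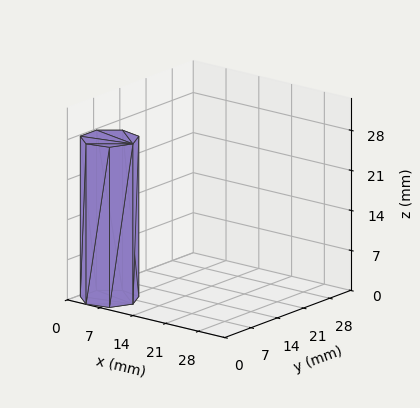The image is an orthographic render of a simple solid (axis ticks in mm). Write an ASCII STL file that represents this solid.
Reading the render: the shape is a regular 7-sided prism (a cylinder approximated with 7 flat sides), circumscribed radius ≈ 5 mm, height ≈ 28 mm (dimensions read to the nearest mm from the axis ticks). For the STL, each face is triangulated and given an outward normal.

solid part
  facet normal 0.0000 0.0000 -1.0000
    outer loop
      vertex 3.89 9.87 0.00
      vertex 8.12 8.91 0.00
      vertex 10.00 5.00 0.00
    endloop
  endfacet
  facet normal 0.0000 0.0000 -1.0000
    outer loop
      vertex 0.50 7.17 0.00
      vertex 3.89 9.87 0.00
      vertex 10.00 5.00 0.00
    endloop
  endfacet
  facet normal 0.0000 0.0000 -1.0000
    outer loop
      vertex 0.50 2.83 0.00
      vertex 0.50 7.17 0.00
      vertex 10.00 5.00 0.00
    endloop
  endfacet
  facet normal 0.0000 0.0000 -1.0000
    outer loop
      vertex 3.89 0.13 0.00
      vertex 0.50 2.83 0.00
      vertex 10.00 5.00 0.00
    endloop
  endfacet
  facet normal 0.0000 0.0000 -1.0000
    outer loop
      vertex 8.12 1.09 0.00
      vertex 3.89 0.13 0.00
      vertex 10.00 5.00 0.00
    endloop
  endfacet
  facet normal 0.0000 0.0000 1.0000
    outer loop
      vertex 10.00 5.00 28.00
      vertex 8.12 8.91 28.00
      vertex 3.89 9.87 28.00
    endloop
  endfacet
  facet normal 0.0000 0.0000 1.0000
    outer loop
      vertex 10.00 5.00 28.00
      vertex 3.89 9.87 28.00
      vertex 0.50 7.17 28.00
    endloop
  endfacet
  facet normal 0.0000 0.0000 1.0000
    outer loop
      vertex 10.00 5.00 28.00
      vertex 0.50 7.17 28.00
      vertex 0.50 2.83 28.00
    endloop
  endfacet
  facet normal 0.0000 0.0000 1.0000
    outer loop
      vertex 10.00 5.00 28.00
      vertex 0.50 2.83 28.00
      vertex 3.89 0.13 28.00
    endloop
  endfacet
  facet normal 0.0000 0.0000 1.0000
    outer loop
      vertex 10.00 5.00 28.00
      vertex 3.89 0.13 28.00
      vertex 8.12 1.09 28.00
    endloop
  endfacet
  facet normal 0.9012 0.4333 0.0000
    outer loop
      vertex 10.00 5.00 0.00
      vertex 8.12 8.91 0.00
      vertex 8.12 8.91 28.00
    endloop
  endfacet
  facet normal 0.9012 0.4333 0.0000
    outer loop
      vertex 10.00 5.00 0.00
      vertex 8.12 8.91 28.00
      vertex 10.00 5.00 28.00
    endloop
  endfacet
  facet normal 0.2213 0.9752 0.0000
    outer loop
      vertex 8.12 8.91 0.00
      vertex 3.89 9.87 0.00
      vertex 3.89 9.87 28.00
    endloop
  endfacet
  facet normal 0.2213 0.9752 0.0000
    outer loop
      vertex 8.12 8.91 0.00
      vertex 3.89 9.87 28.00
      vertex 8.12 8.91 28.00
    endloop
  endfacet
  facet normal -0.6230 0.7822 0.0000
    outer loop
      vertex 3.89 9.87 0.00
      vertex 0.50 7.17 0.00
      vertex 0.50 7.17 28.00
    endloop
  endfacet
  facet normal -0.6230 0.7822 0.0000
    outer loop
      vertex 3.89 9.87 0.00
      vertex 0.50 7.17 28.00
      vertex 3.89 9.87 28.00
    endloop
  endfacet
  facet normal -1.0000 0.0000 0.0000
    outer loop
      vertex 0.50 7.17 0.00
      vertex 0.50 2.83 0.00
      vertex 0.50 2.83 28.00
    endloop
  endfacet
  facet normal -1.0000 0.0000 0.0000
    outer loop
      vertex 0.50 7.17 0.00
      vertex 0.50 2.83 28.00
      vertex 0.50 7.17 28.00
    endloop
  endfacet
  facet normal -0.6230 -0.7822 0.0000
    outer loop
      vertex 0.50 2.83 0.00
      vertex 3.89 0.13 0.00
      vertex 3.89 0.13 28.00
    endloop
  endfacet
  facet normal -0.6230 -0.7822 0.0000
    outer loop
      vertex 0.50 2.83 0.00
      vertex 3.89 0.13 28.00
      vertex 0.50 2.83 28.00
    endloop
  endfacet
  facet normal 0.2213 -0.9752 0.0000
    outer loop
      vertex 3.89 0.13 0.00
      vertex 8.12 1.09 0.00
      vertex 8.12 1.09 28.00
    endloop
  endfacet
  facet normal 0.2213 -0.9752 0.0000
    outer loop
      vertex 3.89 0.13 0.00
      vertex 8.12 1.09 28.00
      vertex 3.89 0.13 28.00
    endloop
  endfacet
  facet normal 0.9012 -0.4333 0.0000
    outer loop
      vertex 8.12 1.09 0.00
      vertex 10.00 5.00 0.00
      vertex 10.00 5.00 28.00
    endloop
  endfacet
  facet normal 0.9012 -0.4333 0.0000
    outer loop
      vertex 8.12 1.09 0.00
      vertex 10.00 5.00 28.00
      vertex 8.12 1.09 28.00
    endloop
  endfacet
endsolid part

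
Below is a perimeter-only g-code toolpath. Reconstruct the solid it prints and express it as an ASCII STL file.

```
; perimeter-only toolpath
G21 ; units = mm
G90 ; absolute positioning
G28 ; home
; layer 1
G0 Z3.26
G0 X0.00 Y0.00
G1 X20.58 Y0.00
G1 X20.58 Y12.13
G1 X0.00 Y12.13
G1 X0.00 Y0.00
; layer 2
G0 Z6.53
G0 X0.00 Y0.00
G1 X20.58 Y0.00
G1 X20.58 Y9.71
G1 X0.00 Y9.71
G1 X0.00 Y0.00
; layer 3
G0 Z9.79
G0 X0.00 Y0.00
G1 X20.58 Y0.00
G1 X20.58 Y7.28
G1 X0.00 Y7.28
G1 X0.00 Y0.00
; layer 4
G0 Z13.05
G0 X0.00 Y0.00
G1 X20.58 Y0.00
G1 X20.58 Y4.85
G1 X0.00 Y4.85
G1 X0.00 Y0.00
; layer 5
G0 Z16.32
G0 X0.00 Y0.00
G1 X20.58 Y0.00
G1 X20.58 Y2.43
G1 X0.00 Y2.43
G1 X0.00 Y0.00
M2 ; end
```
solid part
  facet normal 0.0000 0.0000 -1.0000
    outer loop
      vertex 20.58 14.56 0.00
      vertex 20.58 0.00 0.00
      vertex 0.00 0.00 0.00
    endloop
  endfacet
  facet normal 0.0000 0.0000 -1.0000
    outer loop
      vertex 0.00 14.56 0.00
      vertex 20.58 14.56 0.00
      vertex 0.00 0.00 0.00
    endloop
  endfacet
  facet normal 0.0000 -1.0000 0.0000
    outer loop
      vertex 0.00 0.00 0.00
      vertex 20.58 0.00 0.00
      vertex 20.58 0.00 19.58
    endloop
  endfacet
  facet normal 0.0000 -1.0000 0.0000
    outer loop
      vertex 0.00 0.00 0.00
      vertex 20.58 0.00 19.58
      vertex 0.00 0.00 19.58
    endloop
  endfacet
  facet normal 0.0000 0.8025 0.5967
    outer loop
      vertex 0.00 0.00 19.58
      vertex 20.58 0.00 19.58
      vertex 20.58 14.56 0.00
    endloop
  endfacet
  facet normal 0.0000 0.8025 0.5967
    outer loop
      vertex 0.00 0.00 19.58
      vertex 20.58 14.56 0.00
      vertex 0.00 14.56 0.00
    endloop
  endfacet
  facet normal -1.0000 0.0000 0.0000
    outer loop
      vertex 0.00 0.00 19.58
      vertex 0.00 14.56 0.00
      vertex 0.00 0.00 0.00
    endloop
  endfacet
  facet normal 1.0000 0.0000 0.0000
    outer loop
      vertex 20.58 0.00 0.00
      vertex 20.58 14.56 0.00
      vertex 20.58 0.00 19.58
    endloop
  endfacet
endsolid part

The G0 Z moves step by Δz≈3.26 mm. The G1 loops shrink linearly with z, so the solid tapers from its base footprint up to z≈19.6. Closing with a flat bottom cap and the tapered top and triangulating gives 8 facets — a wedge (ramp): 20.6 × 14.6 mm base, rising to 19.6 mm along the y=0 edge and sloping linearly to z=0 at y=14.6.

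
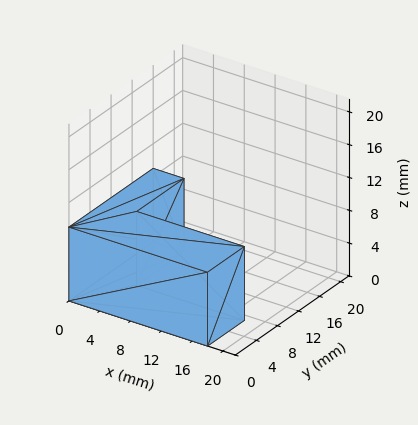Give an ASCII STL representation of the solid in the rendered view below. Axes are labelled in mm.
Reading the render: the shape is an L-shaped prism: outer 18 × 16 mm, arm thicknesses ≈ 7 mm (horizontal) and 4 mm (vertical), extruded 9 mm in z (dimensions read to the nearest mm from the axis ticks). For the STL, each face is triangulated and given an outward normal.

solid part
  facet normal 0.0000 0.0000 -1.0000
    outer loop
      vertex 18.000 7.000 0.000
      vertex 18.000 0.000 0.000
      vertex 0.000 0.000 0.000
    endloop
  endfacet
  facet normal 0.0000 0.0000 -1.0000
    outer loop
      vertex 4.000 7.000 0.000
      vertex 18.000 7.000 0.000
      vertex 0.000 0.000 0.000
    endloop
  endfacet
  facet normal 0.0000 0.0000 -1.0000
    outer loop
      vertex 4.000 16.000 0.000
      vertex 4.000 7.000 0.000
      vertex 0.000 0.000 0.000
    endloop
  endfacet
  facet normal 0.0000 0.0000 -1.0000
    outer loop
      vertex 0.000 16.000 0.000
      vertex 4.000 16.000 0.000
      vertex 0.000 0.000 0.000
    endloop
  endfacet
  facet normal 0.0000 0.0000 1.0000
    outer loop
      vertex 0.000 0.000 9.000
      vertex 18.000 0.000 9.000
      vertex 18.000 7.000 9.000
    endloop
  endfacet
  facet normal 0.0000 0.0000 1.0000
    outer loop
      vertex 0.000 0.000 9.000
      vertex 18.000 7.000 9.000
      vertex 4.000 7.000 9.000
    endloop
  endfacet
  facet normal 0.0000 0.0000 1.0000
    outer loop
      vertex 0.000 0.000 9.000
      vertex 4.000 7.000 9.000
      vertex 4.000 16.000 9.000
    endloop
  endfacet
  facet normal 0.0000 0.0000 1.0000
    outer loop
      vertex 0.000 0.000 9.000
      vertex 4.000 16.000 9.000
      vertex 0.000 16.000 9.000
    endloop
  endfacet
  facet normal 0.0000 -1.0000 0.0000
    outer loop
      vertex 0.000 0.000 0.000
      vertex 18.000 0.000 0.000
      vertex 18.000 0.000 9.000
    endloop
  endfacet
  facet normal 0.0000 -1.0000 0.0000
    outer loop
      vertex 0.000 0.000 0.000
      vertex 18.000 0.000 9.000
      vertex 0.000 0.000 9.000
    endloop
  endfacet
  facet normal 1.0000 0.0000 0.0000
    outer loop
      vertex 18.000 0.000 0.000
      vertex 18.000 7.000 0.000
      vertex 18.000 7.000 9.000
    endloop
  endfacet
  facet normal 1.0000 0.0000 0.0000
    outer loop
      vertex 18.000 0.000 0.000
      vertex 18.000 7.000 9.000
      vertex 18.000 0.000 9.000
    endloop
  endfacet
  facet normal 0.0000 1.0000 0.0000
    outer loop
      vertex 18.000 7.000 0.000
      vertex 4.000 7.000 0.000
      vertex 4.000 7.000 9.000
    endloop
  endfacet
  facet normal 0.0000 1.0000 0.0000
    outer loop
      vertex 18.000 7.000 0.000
      vertex 4.000 7.000 9.000
      vertex 18.000 7.000 9.000
    endloop
  endfacet
  facet normal 1.0000 0.0000 0.0000
    outer loop
      vertex 4.000 7.000 0.000
      vertex 4.000 16.000 0.000
      vertex 4.000 16.000 9.000
    endloop
  endfacet
  facet normal 1.0000 0.0000 0.0000
    outer loop
      vertex 4.000 7.000 0.000
      vertex 4.000 16.000 9.000
      vertex 4.000 7.000 9.000
    endloop
  endfacet
  facet normal 0.0000 1.0000 0.0000
    outer loop
      vertex 4.000 16.000 0.000
      vertex 0.000 16.000 0.000
      vertex 0.000 16.000 9.000
    endloop
  endfacet
  facet normal 0.0000 1.0000 0.0000
    outer loop
      vertex 4.000 16.000 0.000
      vertex 0.000 16.000 9.000
      vertex 4.000 16.000 9.000
    endloop
  endfacet
  facet normal -1.0000 0.0000 0.0000
    outer loop
      vertex 0.000 16.000 0.000
      vertex 0.000 0.000 0.000
      vertex 0.000 0.000 9.000
    endloop
  endfacet
  facet normal -1.0000 0.0000 0.0000
    outer loop
      vertex 0.000 16.000 0.000
      vertex 0.000 0.000 9.000
      vertex 0.000 16.000 9.000
    endloop
  endfacet
endsolid part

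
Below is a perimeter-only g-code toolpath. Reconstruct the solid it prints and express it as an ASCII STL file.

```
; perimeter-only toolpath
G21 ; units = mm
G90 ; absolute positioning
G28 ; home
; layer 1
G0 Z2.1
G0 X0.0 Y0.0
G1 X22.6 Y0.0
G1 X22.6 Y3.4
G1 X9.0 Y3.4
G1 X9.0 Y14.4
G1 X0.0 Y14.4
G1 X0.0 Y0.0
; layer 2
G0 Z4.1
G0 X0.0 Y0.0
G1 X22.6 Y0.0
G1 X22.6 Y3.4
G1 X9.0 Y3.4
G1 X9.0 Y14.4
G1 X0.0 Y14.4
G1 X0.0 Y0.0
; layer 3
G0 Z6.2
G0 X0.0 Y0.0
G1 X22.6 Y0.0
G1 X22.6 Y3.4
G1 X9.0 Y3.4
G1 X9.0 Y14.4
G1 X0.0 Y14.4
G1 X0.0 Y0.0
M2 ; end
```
solid part
  facet normal 0.0000 0.0000 -1.0000
    outer loop
      vertex 22.6 3.4 0.0
      vertex 22.6 0.0 0.0
      vertex 0.0 0.0 0.0
    endloop
  endfacet
  facet normal 0.0000 0.0000 -1.0000
    outer loop
      vertex 9.0 3.4 0.0
      vertex 22.6 3.4 0.0
      vertex 0.0 0.0 0.0
    endloop
  endfacet
  facet normal 0.0000 0.0000 -1.0000
    outer loop
      vertex 9.0 14.4 0.0
      vertex 9.0 3.4 0.0
      vertex 0.0 0.0 0.0
    endloop
  endfacet
  facet normal 0.0000 0.0000 -1.0000
    outer loop
      vertex 0.0 14.4 0.0
      vertex 9.0 14.4 0.0
      vertex 0.0 0.0 0.0
    endloop
  endfacet
  facet normal 0.0000 0.0000 1.0000
    outer loop
      vertex 0.0 0.0 6.2
      vertex 22.6 0.0 6.2
      vertex 22.6 3.4 6.2
    endloop
  endfacet
  facet normal 0.0000 0.0000 1.0000
    outer loop
      vertex 0.0 0.0 6.2
      vertex 22.6 3.4 6.2
      vertex 9.0 3.4 6.2
    endloop
  endfacet
  facet normal 0.0000 0.0000 1.0000
    outer loop
      vertex 0.0 0.0 6.2
      vertex 9.0 3.4 6.2
      vertex 9.0 14.4 6.2
    endloop
  endfacet
  facet normal 0.0000 0.0000 1.0000
    outer loop
      vertex 0.0 0.0 6.2
      vertex 9.0 14.4 6.2
      vertex 0.0 14.4 6.2
    endloop
  endfacet
  facet normal 0.0000 -1.0000 0.0000
    outer loop
      vertex 0.0 0.0 0.0
      vertex 22.6 0.0 0.0
      vertex 22.6 0.0 6.2
    endloop
  endfacet
  facet normal 0.0000 -1.0000 0.0000
    outer loop
      vertex 0.0 0.0 0.0
      vertex 22.6 0.0 6.2
      vertex 0.0 0.0 6.2
    endloop
  endfacet
  facet normal 1.0000 0.0000 0.0000
    outer loop
      vertex 22.6 0.0 0.0
      vertex 22.6 3.4 0.0
      vertex 22.6 3.4 6.2
    endloop
  endfacet
  facet normal 1.0000 0.0000 0.0000
    outer loop
      vertex 22.6 0.0 0.0
      vertex 22.6 3.4 6.2
      vertex 22.6 0.0 6.2
    endloop
  endfacet
  facet normal 0.0000 1.0000 0.0000
    outer loop
      vertex 22.6 3.4 0.0
      vertex 9.0 3.4 0.0
      vertex 9.0 3.4 6.2
    endloop
  endfacet
  facet normal 0.0000 1.0000 0.0000
    outer loop
      vertex 22.6 3.4 0.0
      vertex 9.0 3.4 6.2
      vertex 22.6 3.4 6.2
    endloop
  endfacet
  facet normal 1.0000 0.0000 0.0000
    outer loop
      vertex 9.0 3.4 0.0
      vertex 9.0 14.4 0.0
      vertex 9.0 14.4 6.2
    endloop
  endfacet
  facet normal 1.0000 0.0000 0.0000
    outer loop
      vertex 9.0 3.4 0.0
      vertex 9.0 14.4 6.2
      vertex 9.0 3.4 6.2
    endloop
  endfacet
  facet normal 0.0000 1.0000 0.0000
    outer loop
      vertex 9.0 14.4 0.0
      vertex 0.0 14.4 0.0
      vertex 0.0 14.4 6.2
    endloop
  endfacet
  facet normal 0.0000 1.0000 0.0000
    outer loop
      vertex 9.0 14.4 0.0
      vertex 0.0 14.4 6.2
      vertex 9.0 14.4 6.2
    endloop
  endfacet
  facet normal -1.0000 0.0000 0.0000
    outer loop
      vertex 0.0 14.4 0.0
      vertex 0.0 0.0 0.0
      vertex 0.0 0.0 6.2
    endloop
  endfacet
  facet normal -1.0000 0.0000 0.0000
    outer loop
      vertex 0.0 14.4 0.0
      vertex 0.0 0.0 6.2
      vertex 0.0 14.4 6.2
    endloop
  endfacet
endsolid part

The G0 Z moves step by Δz≈2.1 mm. Every layer's G1 loop is the same polygon, so the solid is a straight extrusion of it from z=0 to z≈6.2. Closing with flat bottom and top caps and triangulating gives 20 facets — an L-shaped prism: outer 22.6 × 14.4 mm, arm thicknesses ≈ 3.4 mm (horizontal) and 9 mm (vertical), extruded 6.2 mm in z.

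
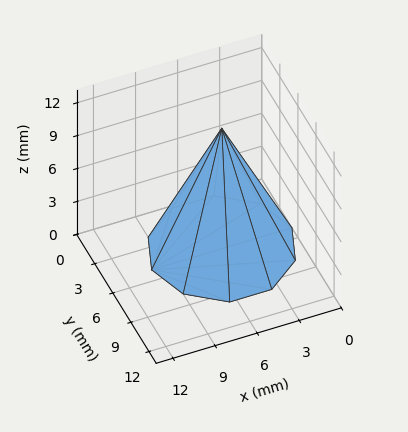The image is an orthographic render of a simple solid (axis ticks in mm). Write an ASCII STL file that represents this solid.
Reading the render: the shape is a regular 10-sided pyramid, base circumscribed radius ≈ 5 mm, apex at z ≈ 11 mm (dimensions read to the nearest mm from the axis ticks). For the STL, each face is triangulated and given an outward normal.

solid part
  facet normal 0.0000 0.0000 -1.0000
    outer loop
      vertex 6.5 9.8 0.0
      vertex 9.0 7.9 0.0
      vertex 10.0 5.0 0.0
    endloop
  endfacet
  facet normal 0.0000 0.0000 -1.0000
    outer loop
      vertex 3.5 9.8 0.0
      vertex 6.5 9.8 0.0
      vertex 10.0 5.0 0.0
    endloop
  endfacet
  facet normal 0.0000 0.0000 -1.0000
    outer loop
      vertex 1.0 7.9 0.0
      vertex 3.5 9.8 0.0
      vertex 10.0 5.0 0.0
    endloop
  endfacet
  facet normal 0.0000 0.0000 -1.0000
    outer loop
      vertex 0.0 5.0 0.0
      vertex 1.0 7.9 0.0
      vertex 10.0 5.0 0.0
    endloop
  endfacet
  facet normal 0.0000 0.0000 -1.0000
    outer loop
      vertex 1.0 2.1 0.0
      vertex 0.0 5.0 0.0
      vertex 10.0 5.0 0.0
    endloop
  endfacet
  facet normal 0.0000 0.0000 -1.0000
    outer loop
      vertex 3.5 0.2 0.0
      vertex 1.0 2.1 0.0
      vertex 10.0 5.0 0.0
    endloop
  endfacet
  facet normal 0.0000 0.0000 -1.0000
    outer loop
      vertex 6.5 0.2 0.0
      vertex 3.5 0.2 0.0
      vertex 10.0 5.0 0.0
    endloop
  endfacet
  facet normal 0.0000 0.0000 -1.0000
    outer loop
      vertex 9.0 2.1 0.0
      vertex 6.5 0.2 0.0
      vertex 10.0 5.0 0.0
    endloop
  endfacet
  facet normal 0.8686 0.2995 0.3948
    outer loop
      vertex 10.0 5.0 0.0
      vertex 9.0 7.9 0.0
      vertex 5.0 5.0 11.0
    endloop
  endfacet
  facet normal 0.5559 0.7314 0.3950
    outer loop
      vertex 9.0 7.9 0.0
      vertex 6.5 9.8 0.0
      vertex 5.0 5.0 11.0
    endloop
  endfacet
  facet normal 0.0000 0.9165 0.3999
    outer loop
      vertex 6.5 9.8 0.0
      vertex 3.5 9.8 0.0
      vertex 5.0 5.0 11.0
    endloop
  endfacet
  facet normal -0.5559 0.7314 0.3950
    outer loop
      vertex 3.5 9.8 0.0
      vertex 1.0 7.9 0.0
      vertex 5.0 5.0 11.0
    endloop
  endfacet
  facet normal -0.8686 0.2995 0.3948
    outer loop
      vertex 1.0 7.9 0.0
      vertex 0.0 5.0 0.0
      vertex 5.0 5.0 11.0
    endloop
  endfacet
  facet normal -0.8686 -0.2995 0.3948
    outer loop
      vertex 0.0 5.0 0.0
      vertex 1.0 2.1 0.0
      vertex 5.0 5.0 11.0
    endloop
  endfacet
  facet normal -0.5559 -0.7314 0.3950
    outer loop
      vertex 1.0 2.1 0.0
      vertex 3.5 0.2 0.0
      vertex 5.0 5.0 11.0
    endloop
  endfacet
  facet normal 0.0000 -0.9165 0.3999
    outer loop
      vertex 3.5 0.2 0.0
      vertex 6.5 0.2 0.0
      vertex 5.0 5.0 11.0
    endloop
  endfacet
  facet normal 0.5559 -0.7314 0.3950
    outer loop
      vertex 6.5 0.2 0.0
      vertex 9.0 2.1 0.0
      vertex 5.0 5.0 11.0
    endloop
  endfacet
  facet normal 0.8686 -0.2995 0.3948
    outer loop
      vertex 9.0 2.1 0.0
      vertex 10.0 5.0 0.0
      vertex 5.0 5.0 11.0
    endloop
  endfacet
endsolid part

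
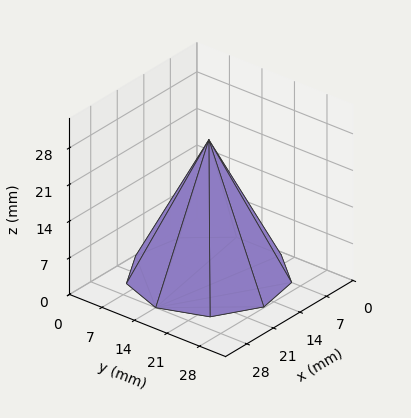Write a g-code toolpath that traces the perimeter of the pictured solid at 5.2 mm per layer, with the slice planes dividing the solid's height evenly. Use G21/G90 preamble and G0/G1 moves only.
Reading the render: the shape is a regular 9-sided pyramid, base circumscribed radius ≈ 14 mm, apex at z ≈ 26 mm (dimensions read to the nearest mm from the axis ticks). For the g-code, the solid's height is divided into equal slices at the stated Δz and each level perimeter traced with G1 moves after a G0 lift.

; perimeter-only toolpath
G21 ; units = mm
G90 ; absolute positioning
G28 ; home
; layer 1
G0 Z5.2
G0 X25.2 Y14.0
G1 X22.6 Y21.2
G1 X15.9 Y25.0
G1 X8.4 Y23.7
G1 X3.4 Y17.8
G1 X3.4 Y10.2
G1 X8.4 Y4.3
G1 X15.9 Y3.0
G1 X22.6 Y6.8
G1 X25.2 Y14.0
; layer 2
G0 Z10.4
G0 X22.4 Y14.0
G1 X20.4 Y19.4
G1 X15.4 Y22.3
G1 X9.8 Y21.3
G1 X6.1 Y16.9
G1 X6.1 Y11.1
G1 X9.8 Y6.7
G1 X15.4 Y5.7
G1 X20.4 Y8.6
G1 X22.4 Y14.0
; layer 3
G0 Z15.6
G0 X19.6 Y14.0
G1 X18.3 Y17.6
G1 X15.0 Y19.5
G1 X11.2 Y18.8
G1 X8.7 Y15.9
G1 X8.7 Y12.1
G1 X11.2 Y9.2
G1 X15.0 Y8.5
G1 X18.3 Y10.4
G1 X19.6 Y14.0
; layer 4
G0 Z20.8
G0 X16.8 Y14.0
G1 X16.1 Y15.8
G1 X14.5 Y16.8
G1 X12.6 Y16.4
G1 X11.4 Y15.0
G1 X11.4 Y13.0
G1 X12.6 Y11.6
G1 X14.5 Y11.2
G1 X16.1 Y12.2
G1 X16.8 Y14.0
M2 ; end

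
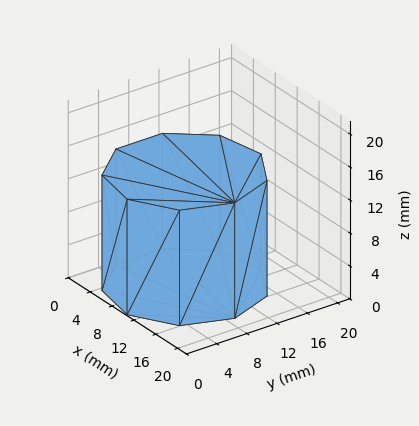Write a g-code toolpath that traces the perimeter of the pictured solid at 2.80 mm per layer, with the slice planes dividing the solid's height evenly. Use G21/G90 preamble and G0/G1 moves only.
Reading the render: the shape is a regular 9-sided prism (a cylinder approximated with 9 flat sides), circumscribed radius ≈ 9 mm, height ≈ 14 mm (dimensions read to the nearest mm from the axis ticks). For the g-code, the solid's height is divided into equal slices at the stated Δz and each level perimeter traced with G1 moves after a G0 lift.

; perimeter-only toolpath
G21 ; units = mm
G90 ; absolute positioning
G28 ; home
; layer 1
G0 Z2.80
G0 X18.00 Y9.00
G1 X15.89 Y14.79
G1 X10.56 Y17.86
G1 X4.50 Y16.79
G1 X0.54 Y12.08
G1 X0.54 Y5.92
G1 X4.50 Y1.21
G1 X10.56 Y0.14
G1 X15.89 Y3.21
G1 X18.00 Y9.00
; layer 2
G0 Z5.60
G0 X18.00 Y9.00
G1 X15.89 Y14.79
G1 X10.56 Y17.86
G1 X4.50 Y16.79
G1 X0.54 Y12.08
G1 X0.54 Y5.92
G1 X4.50 Y1.21
G1 X10.56 Y0.14
G1 X15.89 Y3.21
G1 X18.00 Y9.00
; layer 3
G0 Z8.40
G0 X18.00 Y9.00
G1 X15.89 Y14.79
G1 X10.56 Y17.86
G1 X4.50 Y16.79
G1 X0.54 Y12.08
G1 X0.54 Y5.92
G1 X4.50 Y1.21
G1 X10.56 Y0.14
G1 X15.89 Y3.21
G1 X18.00 Y9.00
; layer 4
G0 Z11.20
G0 X18.00 Y9.00
G1 X15.89 Y14.79
G1 X10.56 Y17.86
G1 X4.50 Y16.79
G1 X0.54 Y12.08
G1 X0.54 Y5.92
G1 X4.50 Y1.21
G1 X10.56 Y0.14
G1 X15.89 Y3.21
G1 X18.00 Y9.00
; layer 5
G0 Z14.00
G0 X18.00 Y9.00
G1 X15.89 Y14.79
G1 X10.56 Y17.86
G1 X4.50 Y16.79
G1 X0.54 Y12.08
G1 X0.54 Y5.92
G1 X4.50 Y1.21
G1 X10.56 Y0.14
G1 X15.89 Y3.21
G1 X18.00 Y9.00
M2 ; end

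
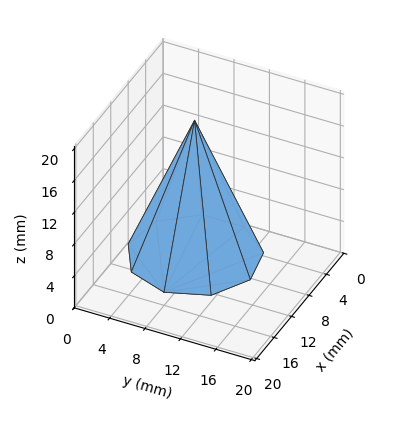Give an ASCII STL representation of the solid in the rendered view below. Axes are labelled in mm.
Reading the render: the shape is a regular 9-sided pyramid, base circumscribed radius ≈ 7 mm, apex at z ≈ 17 mm (dimensions read to the nearest mm from the axis ticks). For the STL, each face is triangulated and given an outward normal.

solid part
  facet normal 0.0000 0.0000 -1.0000
    outer loop
      vertex 8.22 13.89 0.00
      vertex 12.36 11.50 0.00
      vertex 14.00 7.00 0.00
    endloop
  endfacet
  facet normal 0.0000 0.0000 -1.0000
    outer loop
      vertex 3.50 13.06 0.00
      vertex 8.22 13.89 0.00
      vertex 14.00 7.00 0.00
    endloop
  endfacet
  facet normal 0.0000 0.0000 -1.0000
    outer loop
      vertex 0.42 9.39 0.00
      vertex 3.50 13.06 0.00
      vertex 14.00 7.00 0.00
    endloop
  endfacet
  facet normal 0.0000 0.0000 -1.0000
    outer loop
      vertex 0.42 4.61 0.00
      vertex 0.42 9.39 0.00
      vertex 14.00 7.00 0.00
    endloop
  endfacet
  facet normal 0.0000 0.0000 -1.0000
    outer loop
      vertex 3.50 0.94 0.00
      vertex 0.42 4.61 0.00
      vertex 14.00 7.00 0.00
    endloop
  endfacet
  facet normal 0.0000 0.0000 -1.0000
    outer loop
      vertex 8.22 0.11 0.00
      vertex 3.50 0.94 0.00
      vertex 14.00 7.00 0.00
    endloop
  endfacet
  facet normal 0.0000 0.0000 -1.0000
    outer loop
      vertex 12.36 2.50 0.00
      vertex 8.22 0.11 0.00
      vertex 14.00 7.00 0.00
    endloop
  endfacet
  facet normal 0.8763 0.3193 0.3608
    outer loop
      vertex 14.00 7.00 0.00
      vertex 12.36 11.50 0.00
      vertex 7.00 7.00 17.00
    endloop
  endfacet
  facet normal 0.4663 0.8077 0.3608
    outer loop
      vertex 12.36 11.50 0.00
      vertex 8.22 13.89 0.00
      vertex 7.00 7.00 17.00
    endloop
  endfacet
  facet normal -0.1615 0.9186 0.3607
    outer loop
      vertex 8.22 13.89 0.00
      vertex 3.50 13.06 0.00
      vertex 7.00 7.00 17.00
    endloop
  endfacet
  facet normal -0.7144 0.5995 0.3608
    outer loop
      vertex 3.50 13.06 0.00
      vertex 0.42 9.39 0.00
      vertex 7.00 7.00 17.00
    endloop
  endfacet
  facet normal -0.9326 0.0000 0.3610
    outer loop
      vertex 0.42 9.39 0.00
      vertex 0.42 4.61 0.00
      vertex 7.00 7.00 17.00
    endloop
  endfacet
  facet normal -0.7144 -0.5995 0.3608
    outer loop
      vertex 0.42 4.61 0.00
      vertex 3.50 0.94 0.00
      vertex 7.00 7.00 17.00
    endloop
  endfacet
  facet normal -0.1615 -0.9186 0.3607
    outer loop
      vertex 3.50 0.94 0.00
      vertex 8.22 0.11 0.00
      vertex 7.00 7.00 17.00
    endloop
  endfacet
  facet normal 0.4663 -0.8077 0.3608
    outer loop
      vertex 8.22 0.11 0.00
      vertex 12.36 2.50 0.00
      vertex 7.00 7.00 17.00
    endloop
  endfacet
  facet normal 0.8763 -0.3193 0.3608
    outer loop
      vertex 12.36 2.50 0.00
      vertex 14.00 7.00 0.00
      vertex 7.00 7.00 17.00
    endloop
  endfacet
endsolid part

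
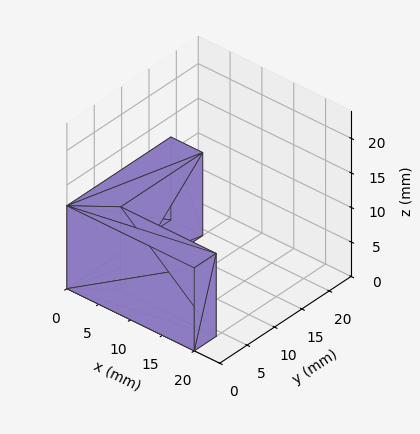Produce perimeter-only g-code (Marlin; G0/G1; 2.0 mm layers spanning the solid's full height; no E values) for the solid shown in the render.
Reading the render: the shape is an L-shaped prism: outer 20 × 19 mm, arm thicknesses ≈ 4 mm (horizontal) and 5 mm (vertical), extruded 12 mm in z (dimensions read to the nearest mm from the axis ticks). For the g-code, the solid's height is divided into equal slices at the stated Δz and each level perimeter traced with G1 moves after a G0 lift.

; perimeter-only toolpath
G21 ; units = mm
G90 ; absolute positioning
G28 ; home
; layer 1
G0 Z2.0
G0 X0.0 Y0.0
G1 X20.0 Y0.0
G1 X20.0 Y4.0
G1 X5.0 Y4.0
G1 X5.0 Y19.0
G1 X0.0 Y19.0
G1 X0.0 Y0.0
; layer 2
G0 Z4.0
G0 X0.0 Y0.0
G1 X20.0 Y0.0
G1 X20.0 Y4.0
G1 X5.0 Y4.0
G1 X5.0 Y19.0
G1 X0.0 Y19.0
G1 X0.0 Y0.0
; layer 3
G0 Z6.0
G0 X0.0 Y0.0
G1 X20.0 Y0.0
G1 X20.0 Y4.0
G1 X5.0 Y4.0
G1 X5.0 Y19.0
G1 X0.0 Y19.0
G1 X0.0 Y0.0
; layer 4
G0 Z8.0
G0 X0.0 Y0.0
G1 X20.0 Y0.0
G1 X20.0 Y4.0
G1 X5.0 Y4.0
G1 X5.0 Y19.0
G1 X0.0 Y19.0
G1 X0.0 Y0.0
; layer 5
G0 Z10.0
G0 X0.0 Y0.0
G1 X20.0 Y0.0
G1 X20.0 Y4.0
G1 X5.0 Y4.0
G1 X5.0 Y19.0
G1 X0.0 Y19.0
G1 X0.0 Y0.0
; layer 6
G0 Z12.0
G0 X0.0 Y0.0
G1 X20.0 Y0.0
G1 X20.0 Y4.0
G1 X5.0 Y4.0
G1 X5.0 Y19.0
G1 X0.0 Y19.0
G1 X0.0 Y0.0
M2 ; end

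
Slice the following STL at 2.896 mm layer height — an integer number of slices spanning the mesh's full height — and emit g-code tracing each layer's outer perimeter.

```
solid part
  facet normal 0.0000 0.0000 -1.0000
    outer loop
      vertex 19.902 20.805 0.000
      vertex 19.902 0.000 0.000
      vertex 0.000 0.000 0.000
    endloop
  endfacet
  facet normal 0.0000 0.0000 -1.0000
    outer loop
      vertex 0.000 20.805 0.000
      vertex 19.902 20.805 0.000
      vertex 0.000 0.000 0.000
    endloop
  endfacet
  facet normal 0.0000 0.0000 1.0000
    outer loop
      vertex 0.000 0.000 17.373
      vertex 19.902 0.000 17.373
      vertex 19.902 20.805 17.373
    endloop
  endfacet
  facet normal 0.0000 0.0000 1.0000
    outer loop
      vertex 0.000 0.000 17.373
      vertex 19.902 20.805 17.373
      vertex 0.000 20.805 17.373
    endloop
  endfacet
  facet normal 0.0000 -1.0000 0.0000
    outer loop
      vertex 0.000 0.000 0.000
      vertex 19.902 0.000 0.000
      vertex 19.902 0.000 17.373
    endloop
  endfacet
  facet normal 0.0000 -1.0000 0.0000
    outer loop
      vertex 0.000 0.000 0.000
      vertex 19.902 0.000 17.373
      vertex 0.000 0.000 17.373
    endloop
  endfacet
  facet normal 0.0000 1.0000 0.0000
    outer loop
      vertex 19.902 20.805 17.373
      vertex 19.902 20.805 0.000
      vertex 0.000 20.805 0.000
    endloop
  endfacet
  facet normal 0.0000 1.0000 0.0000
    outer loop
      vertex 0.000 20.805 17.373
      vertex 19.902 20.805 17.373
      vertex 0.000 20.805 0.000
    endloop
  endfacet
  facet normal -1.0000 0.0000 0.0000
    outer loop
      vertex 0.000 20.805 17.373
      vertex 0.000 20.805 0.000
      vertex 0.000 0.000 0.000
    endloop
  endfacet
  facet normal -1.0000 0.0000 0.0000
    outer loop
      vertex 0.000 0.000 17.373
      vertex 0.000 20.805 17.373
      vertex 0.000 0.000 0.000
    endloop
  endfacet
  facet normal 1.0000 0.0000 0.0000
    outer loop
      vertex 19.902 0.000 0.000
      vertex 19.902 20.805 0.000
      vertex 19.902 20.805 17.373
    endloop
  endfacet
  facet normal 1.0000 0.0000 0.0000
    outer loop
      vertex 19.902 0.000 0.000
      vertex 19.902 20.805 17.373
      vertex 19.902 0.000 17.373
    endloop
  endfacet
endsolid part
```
; perimeter-only toolpath
G21 ; units = mm
G90 ; absolute positioning
G28 ; home
; layer 1
G0 Z2.896
G0 X0.000 Y0.000
G1 X19.902 Y0.000
G1 X19.902 Y20.805
G1 X0.000 Y20.805
G1 X0.000 Y0.000
; layer 2
G0 Z5.791
G0 X0.000 Y0.000
G1 X19.902 Y0.000
G1 X19.902 Y20.805
G1 X0.000 Y20.805
G1 X0.000 Y0.000
; layer 3
G0 Z8.687
G0 X0.000 Y0.000
G1 X19.902 Y0.000
G1 X19.902 Y20.805
G1 X0.000 Y20.805
G1 X0.000 Y0.000
; layer 4
G0 Z11.582
G0 X0.000 Y0.000
G1 X19.902 Y0.000
G1 X19.902 Y20.805
G1 X0.000 Y20.805
G1 X0.000 Y0.000
; layer 5
G0 Z14.478
G0 X0.000 Y0.000
G1 X19.902 Y0.000
G1 X19.902 Y20.805
G1 X0.000 Y20.805
G1 X0.000 Y0.000
; layer 6
G0 Z17.373
G0 X0.000 Y0.000
G1 X19.902 Y0.000
G1 X19.902 Y20.805
G1 X0.000 Y20.805
G1 X0.000 Y0.000
M2 ; end

The solid is a rectangular box, roughly 19.9 × 20.8 mm footprint and 17.4 mm tall. Slicing at Δz = 2.896 mm — 6 equal slices spanning the solid's height, so layer i sits at z = i·h/6 — gives 6 non-empty perimeters. Each is a 4-segment closed polygon; G0 lifts to the layer z and rapids to the start vertex, then G1 traces the edges.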